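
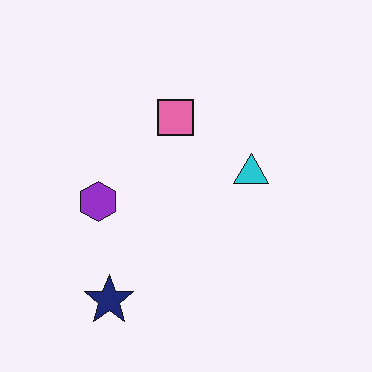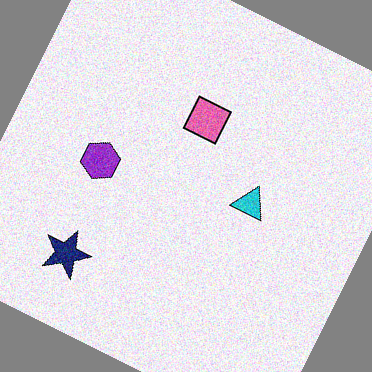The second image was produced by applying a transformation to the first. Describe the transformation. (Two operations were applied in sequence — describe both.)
The second image is the first degraded with visible gaussian noise, then rotated clockwise by a moderate amount.

Random speckle covers the whole image, including the flat background. Every shape is tilted by the same angle and the image corners show triangular fill wedges — a whole-image rotation by a non-right angle.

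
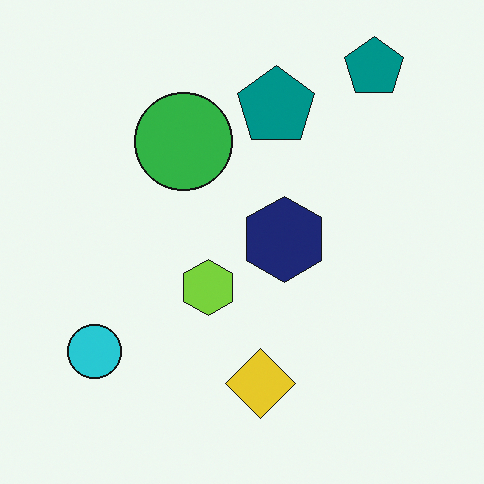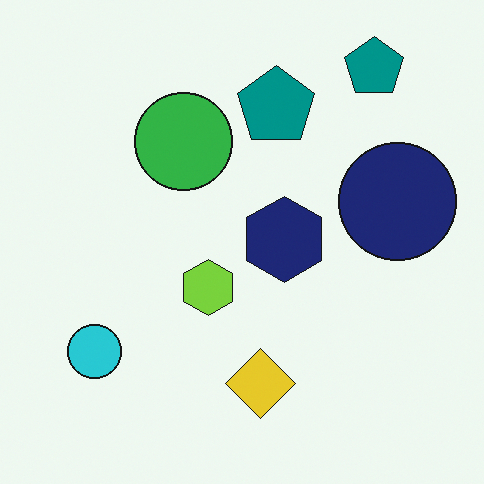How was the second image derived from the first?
Overlaid with an additional navy circle.

A navy circle appears in the second image that is absent from the first.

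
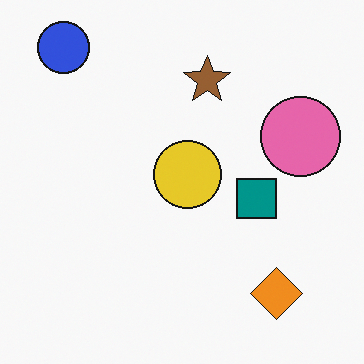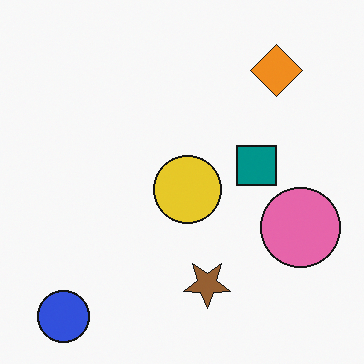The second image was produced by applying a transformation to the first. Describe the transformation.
Flipped vertically (top ↔ bottom).

The blue circle is in the top-left of the first image and the bottom-left of the second — shapes on opposite sides of the horizontal midline have swapped in a mirror flip.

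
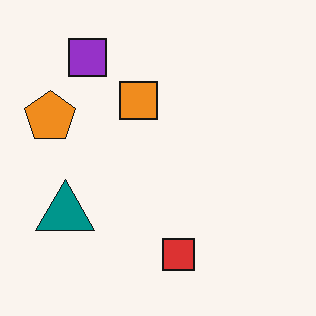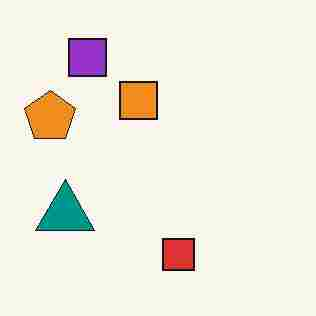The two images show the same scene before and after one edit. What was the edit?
The transformation is: degraded with heavy JPEG compression.

Blocky 8×8 compression artifacts appear around shape edges and the flat background shows ringing — characteristic JPEG degradation.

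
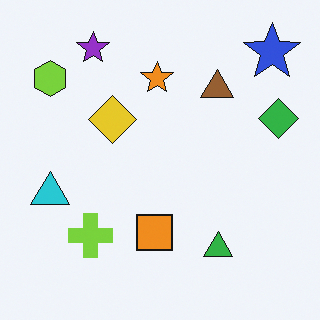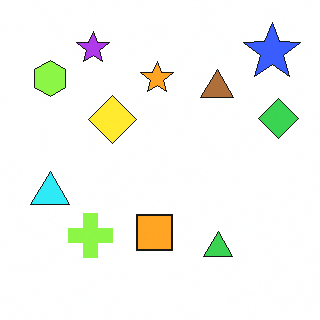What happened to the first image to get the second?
It was brightened a little.

Every pixel — background and shapes alike — is uniformly brightened.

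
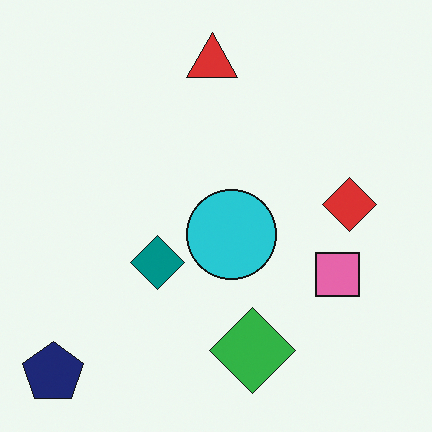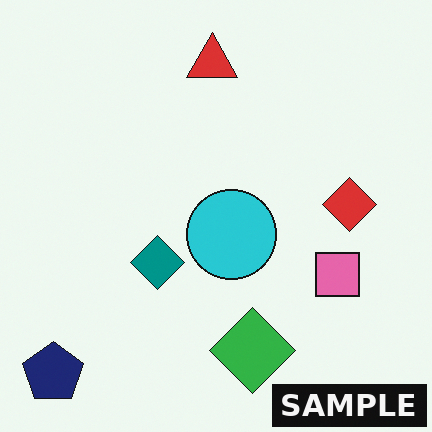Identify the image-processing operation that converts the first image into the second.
The image was watermarked with the text "SAMPLE" in the lower-right corner.

A dark label reading "SAMPLE" appears in the lower-right corner.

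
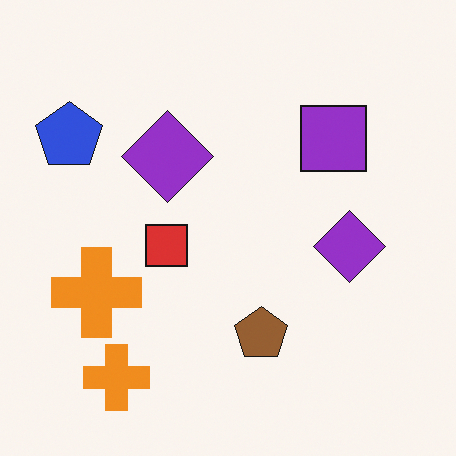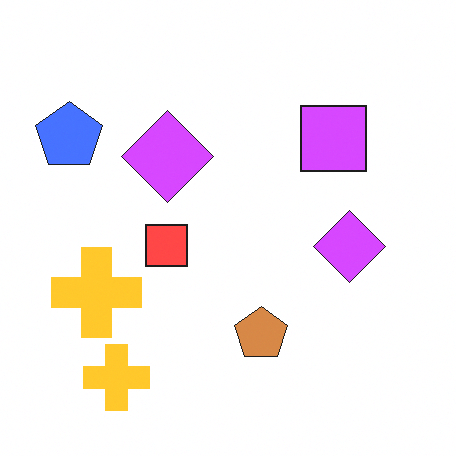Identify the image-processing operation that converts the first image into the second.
The second image is the first substantially brightened.

Every pixel — background and shapes alike — is uniformly brightened.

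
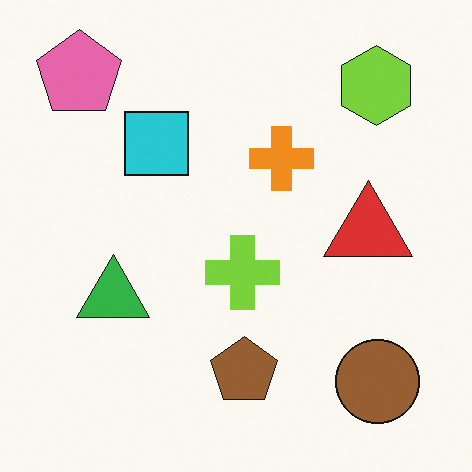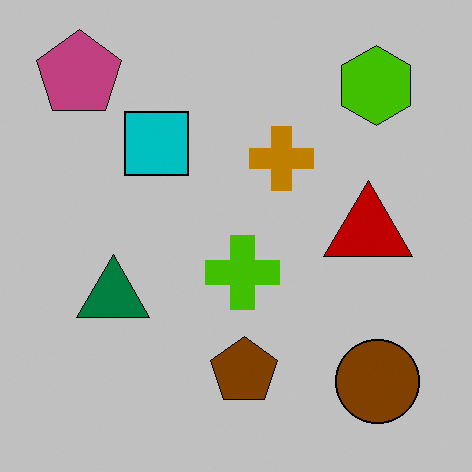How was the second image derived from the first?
The transformation is: heavily posterized to just a handful of flat colors.

Each flat color has snapped to a coarser quantized level — most visibly, the near-white background has dropped to a flat grey.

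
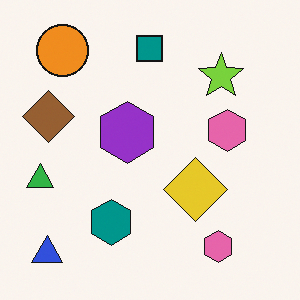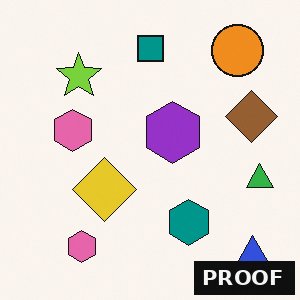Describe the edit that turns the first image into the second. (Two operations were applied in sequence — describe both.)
Flipped horizontally (left ↔ right), then watermarked with the text "PROOF" in the lower-right corner.

The green triangle is in the left of the first image and the right of the second — shapes on opposite sides of the vertical midline have swapped in a mirror flip. A dark label reading "PROOF" appears in the lower-right corner.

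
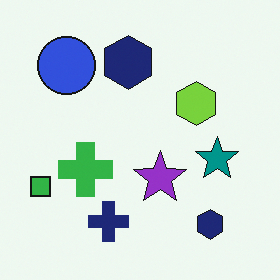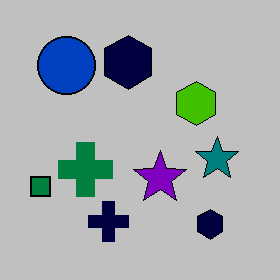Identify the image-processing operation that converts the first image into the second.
It was heavily posterized to just a handful of flat colors.

Each flat color has snapped to a coarser quantized level — most visibly, the near-white background has dropped to a flat grey.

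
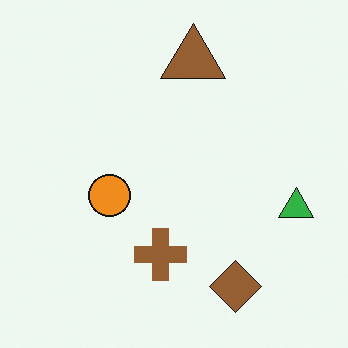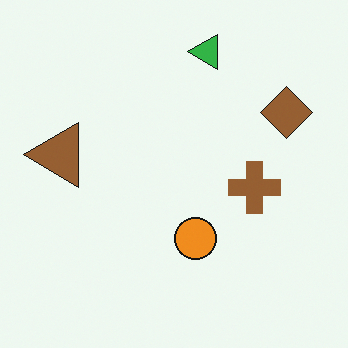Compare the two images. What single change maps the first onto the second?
This is the original image rotated 90° counter-clockwise.

The brown diamond sits in the bottom-right of the first image and the top-right of the second — consistent with a whole-image 90° counter-clockwise rotation.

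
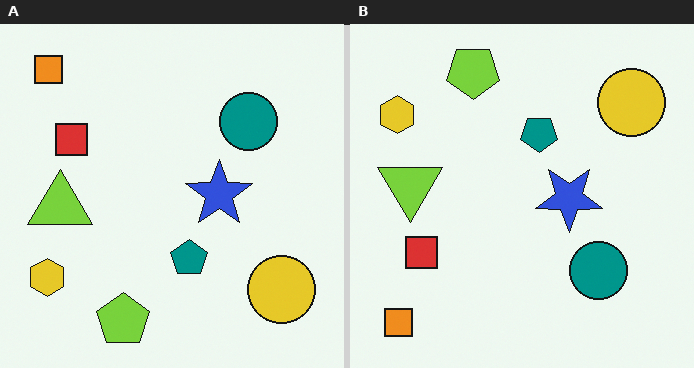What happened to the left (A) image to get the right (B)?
This is the original image flipped vertically (top ↔ bottom).

The orange square is in the top-left of the left (A) image and the bottom-left of the right (B) — shapes on opposite sides of the horizontal midline have swapped in a mirror flip.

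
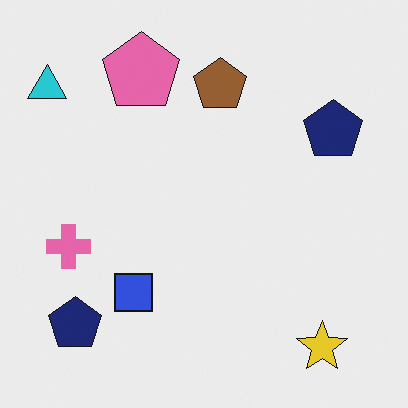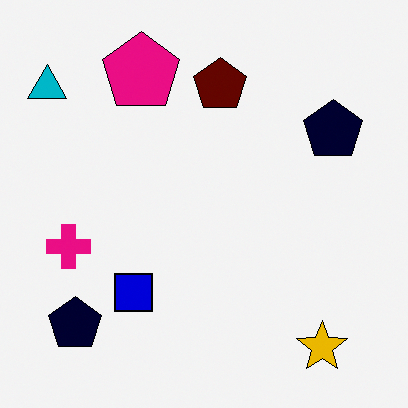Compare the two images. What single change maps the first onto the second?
The second image is the first boosted in contrast.

Tones are pushed away from mid-grey across the whole image — a global contrast change.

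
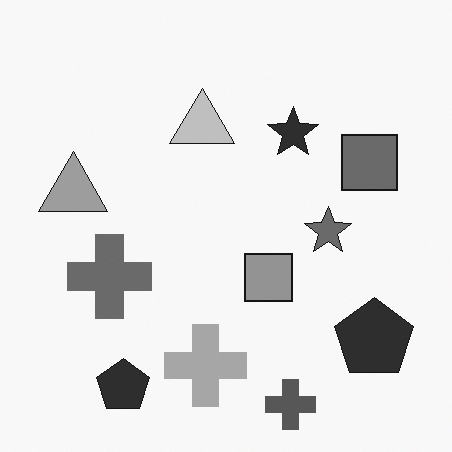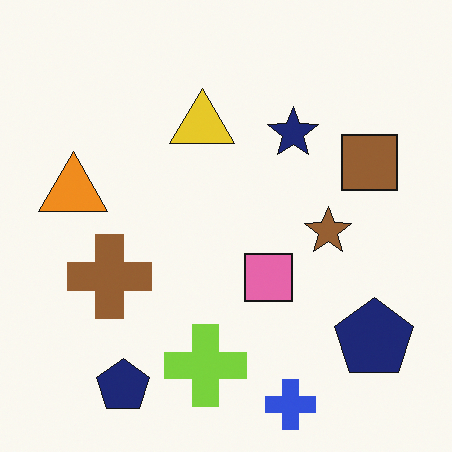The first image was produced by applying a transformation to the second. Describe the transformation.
Converted to grayscale.

All color is removed — every shape is now a shade of grey.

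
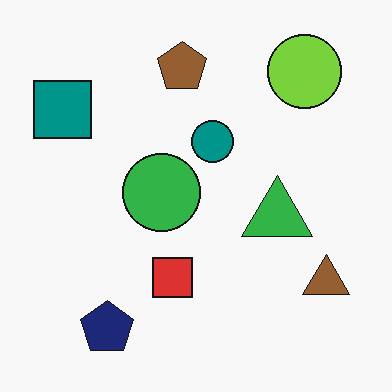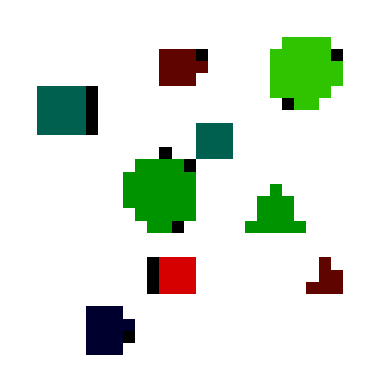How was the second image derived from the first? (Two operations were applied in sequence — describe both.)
This is the original image coarsely pixelated, then boosted in contrast.

Shapes are reduced to large square blocks; fine edges and outlines are lost — a downscale-then-upscale (mosaic) effect. Tones are pushed away from mid-grey across the whole image — a global contrast change.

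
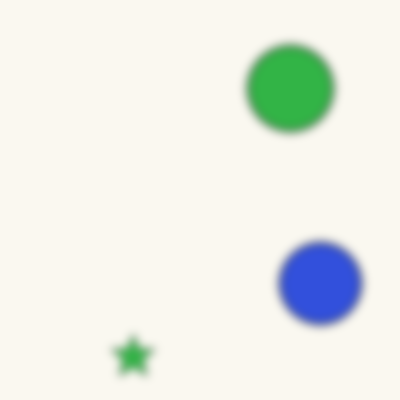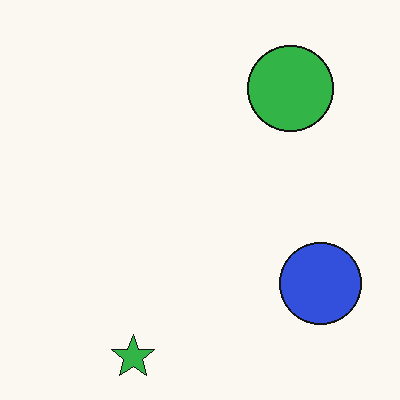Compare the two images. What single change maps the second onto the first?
The image was noticeably gaussian-blurred.

Shape edges and outlines are uniformly softened across the whole image.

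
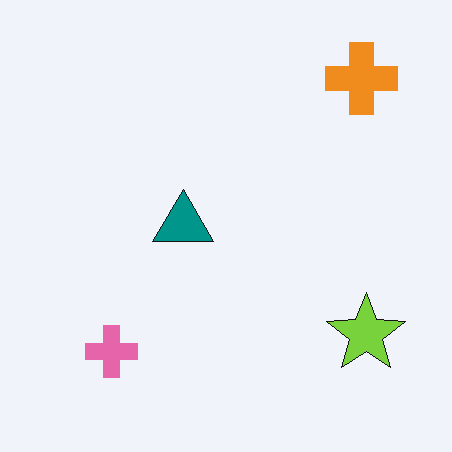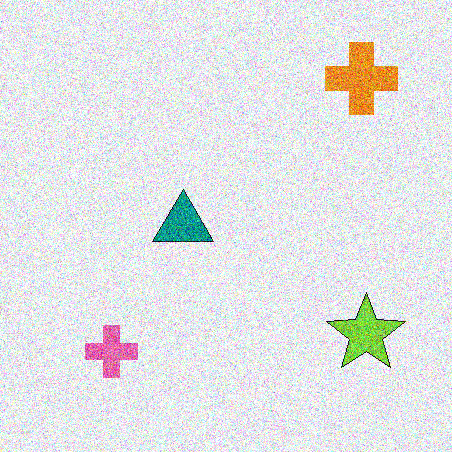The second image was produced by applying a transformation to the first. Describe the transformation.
The second image is the first degraded with strong gaussian noise.

Random speckle covers the whole image, including the flat background.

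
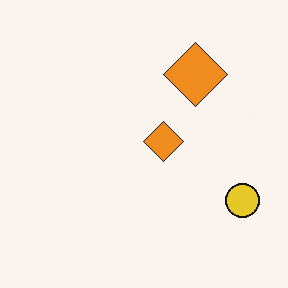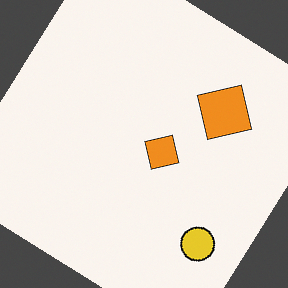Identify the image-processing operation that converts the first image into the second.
The transformation is: rotated clockwise by a large amount — several tens of degrees.

Every shape is tilted by the same angle and the image corners show triangular fill wedges — a whole-image rotation by a non-right angle.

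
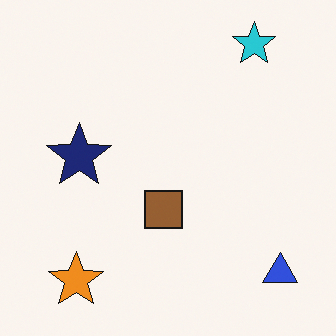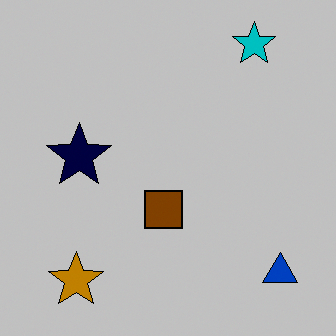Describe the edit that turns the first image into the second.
The transformation is: heavily posterized to just a handful of flat colors.

Each flat color has snapped to a coarser quantized level — most visibly, the near-white background has dropped to a flat grey.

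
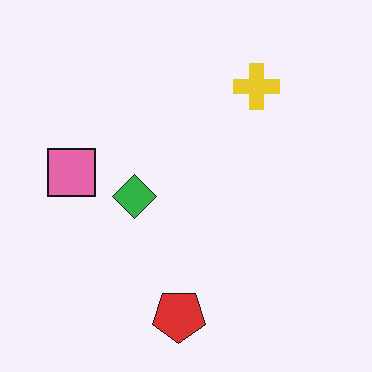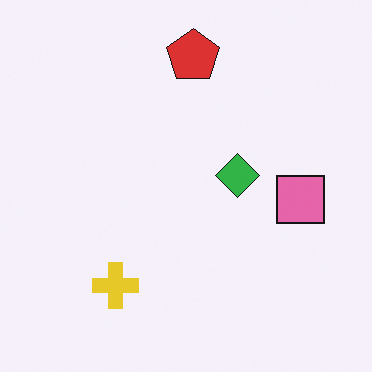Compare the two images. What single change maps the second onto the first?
This is the original image rotated 180°.

The red pentagon sits in the top of the second image and the bottom of the first — consistent with a whole-image 180° rotation.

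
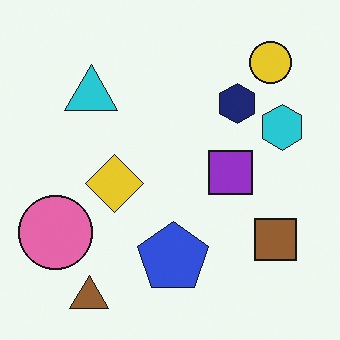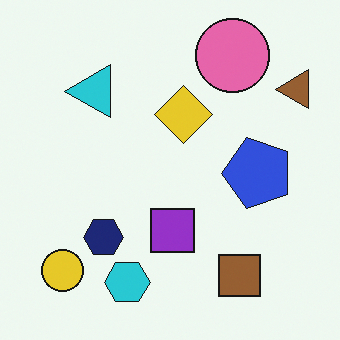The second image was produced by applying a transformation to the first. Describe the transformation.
Transposed (reflected across the top-left ↔ bottom-right diagonal).

Shapes have swapped their row and column positions — what was in the top-right is now in the bottom-left — a diagonal reflection.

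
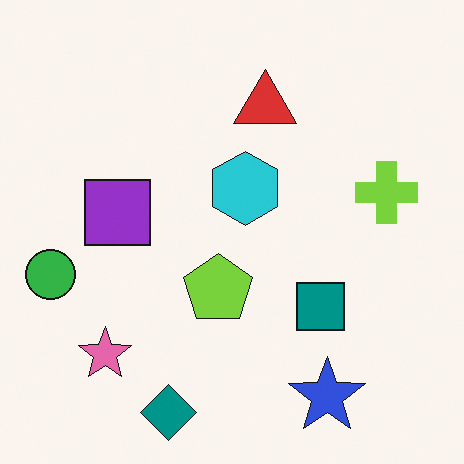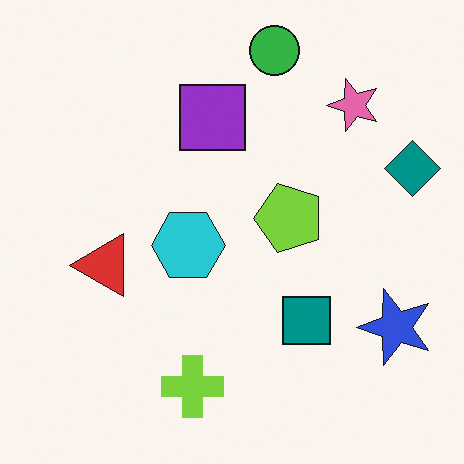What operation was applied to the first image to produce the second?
This is the original image transposed (reflected across the top-left ↔ bottom-right diagonal).

Shapes have swapped their row and column positions — what was in the top-right is now in the bottom-left — a diagonal reflection.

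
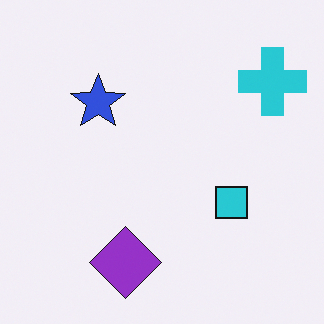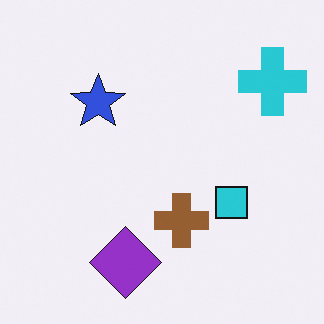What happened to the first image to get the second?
Overlaid with an additional brown cross.

A brown cross appears in the second image that is absent from the first.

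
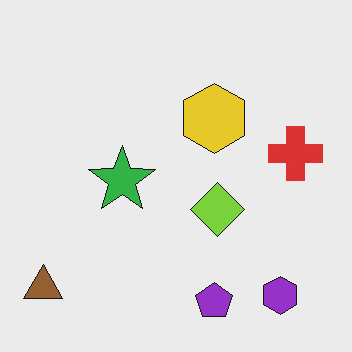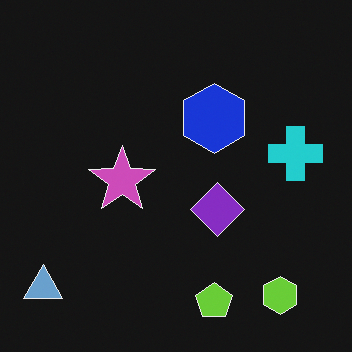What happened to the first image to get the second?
It was color-inverted (negative).

The light background has become dark and every shape's color is its complement — a photographic negative.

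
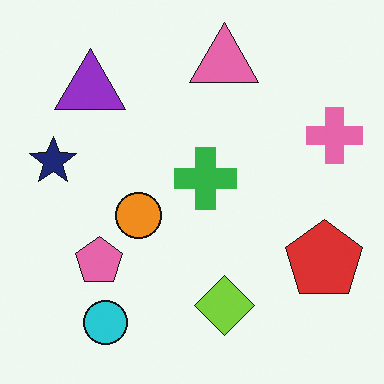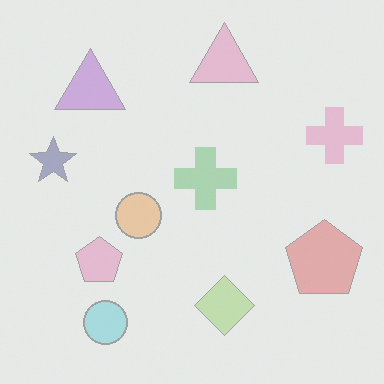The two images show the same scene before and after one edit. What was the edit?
The transformation is: washed out (contrast reduced).

Tones are pushed toward mid-grey across the whole image — a global contrast change.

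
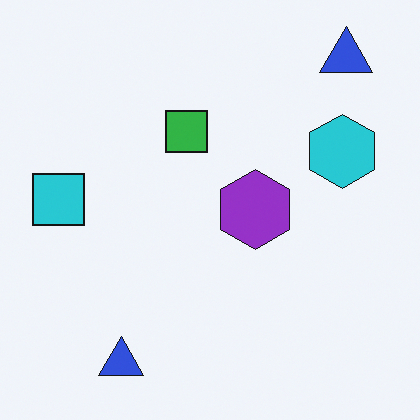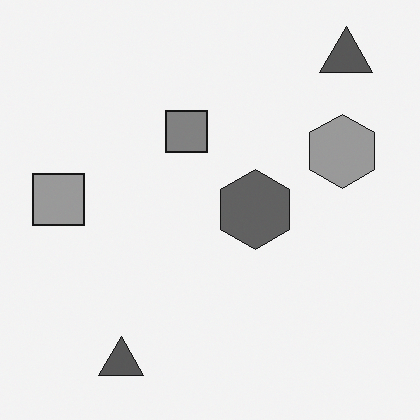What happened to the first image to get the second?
Converted to grayscale.

All color is removed — every shape is now a shade of grey.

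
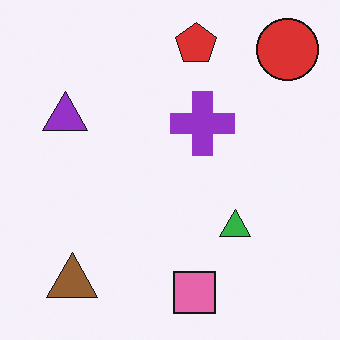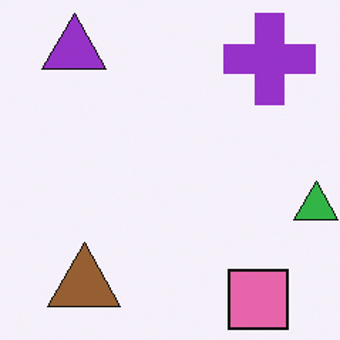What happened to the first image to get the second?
It was cropped to a modestly smaller region and rescaled.

The visible shapes are larger and the field of view is narrower; shapes near the original edges may be partly or wholly outside the frame — a crop-and-rescale.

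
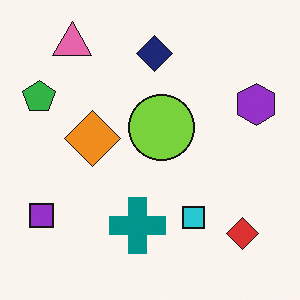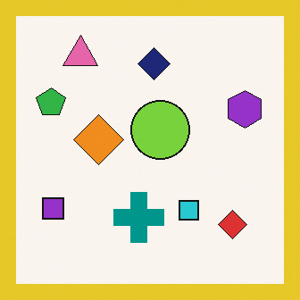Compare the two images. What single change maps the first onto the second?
It was framed with a yellow border.

A solid yellow frame runs around the edge of the second image, with the content slightly shrunk inside it.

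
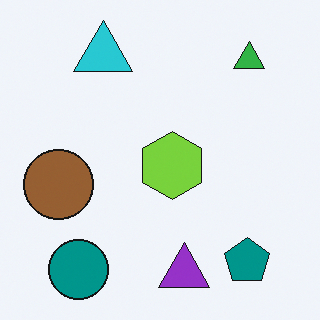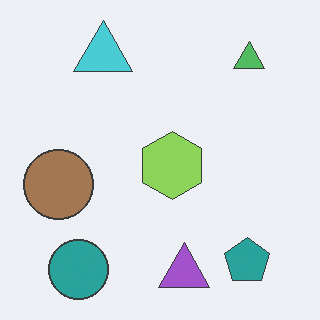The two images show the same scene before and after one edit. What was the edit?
It was given slightly reduced contrast.

Tones are pushed toward mid-grey across the whole image — a global contrast change.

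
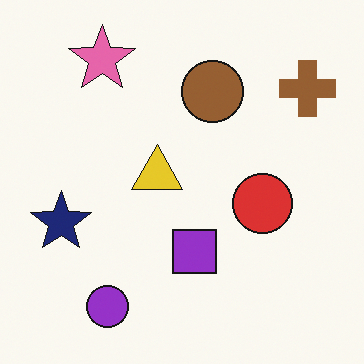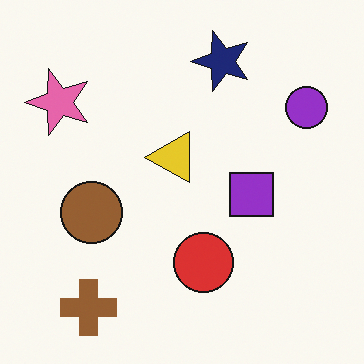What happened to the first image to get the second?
The second image is the first transposed (reflected across the top-left ↔ bottom-right diagonal).

Shapes have swapped their row and column positions — what was in the top-right is now in the bottom-left — a diagonal reflection.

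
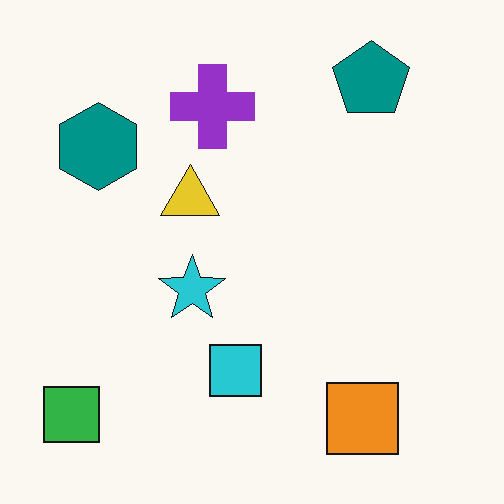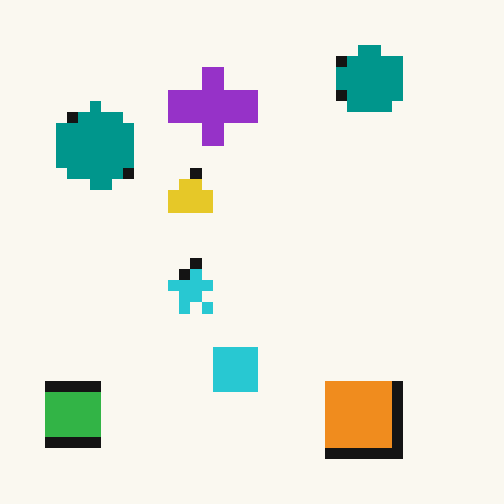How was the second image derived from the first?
The image was coarsely pixelated.

Shapes are reduced to large square blocks; fine edges and outlines are lost — a downscale-then-upscale (mosaic) effect.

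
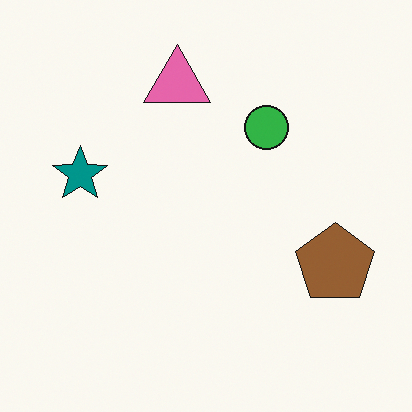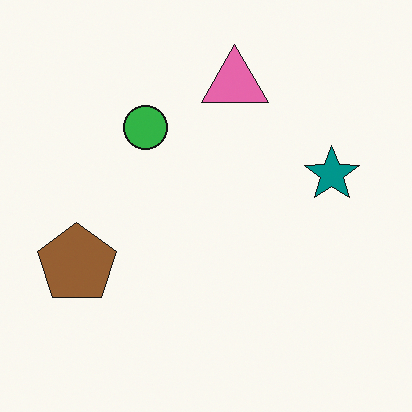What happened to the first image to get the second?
Flipped horizontally (left ↔ right).

The brown pentagon is in the right of the first image and the left of the second — shapes on opposite sides of the vertical midline have swapped in a mirror flip.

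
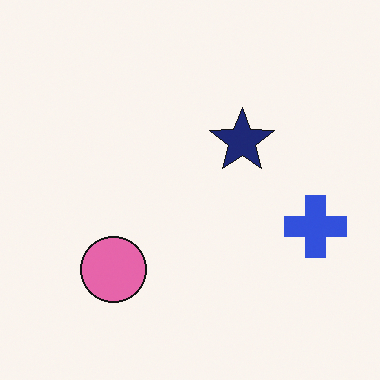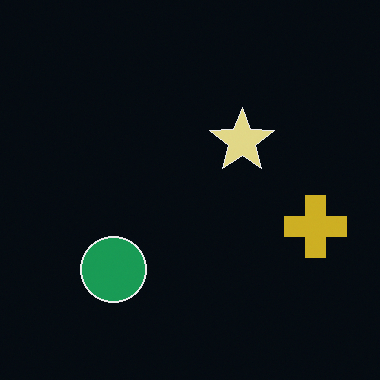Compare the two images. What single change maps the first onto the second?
The image was color-inverted (negative).

The light background has become dark and every shape's color is its complement — a photographic negative.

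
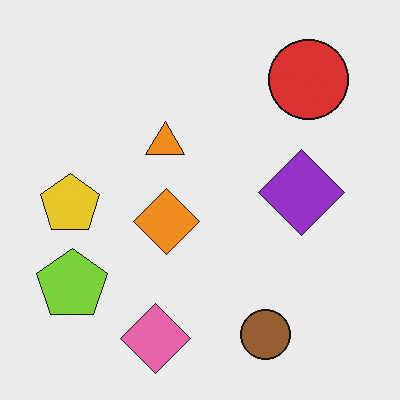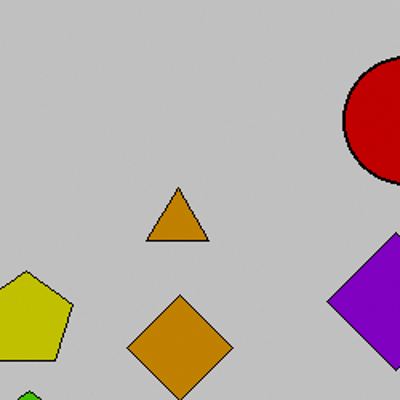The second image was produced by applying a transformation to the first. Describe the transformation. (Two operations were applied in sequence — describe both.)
This is the original image aggressively posterized, then cropped to a modestly smaller region and rescaled.

Each flat color has snapped to a coarser quantized level — most visibly, the near-white background has dropped to a flat grey. The visible shapes are larger and the field of view is narrower; shapes near the original edges may be partly or wholly outside the frame — a crop-and-rescale.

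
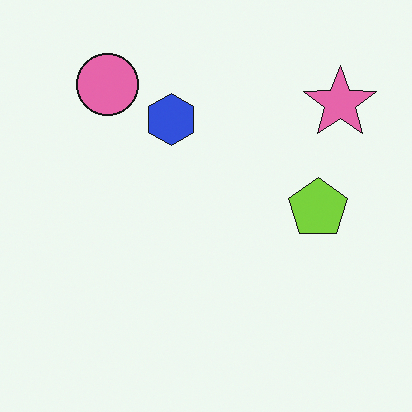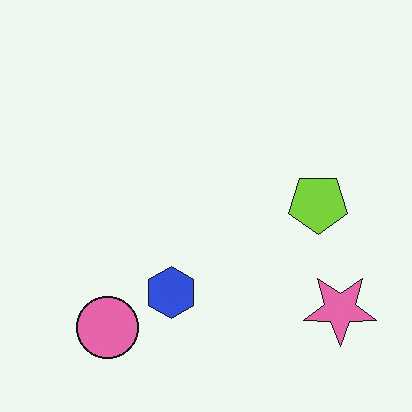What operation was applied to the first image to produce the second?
The image was flipped vertically (top ↔ bottom).

The pink circle is in the top-left of the first image and the bottom-left of the second — shapes on opposite sides of the horizontal midline have swapped in a mirror flip.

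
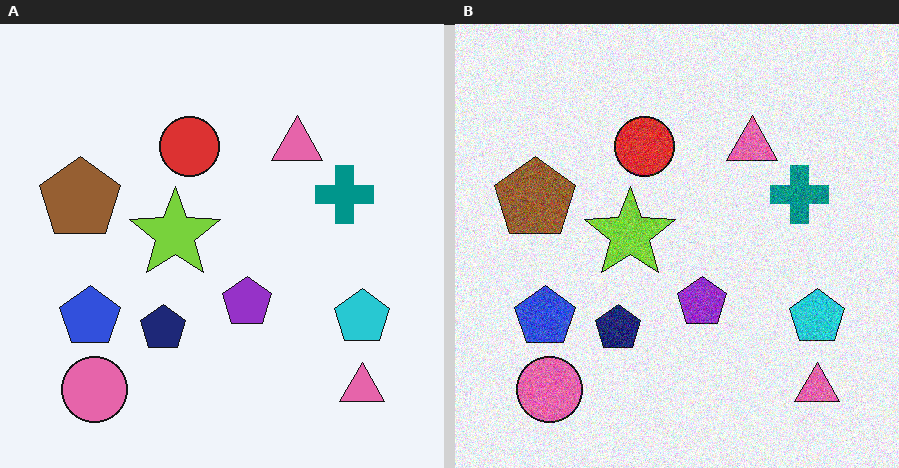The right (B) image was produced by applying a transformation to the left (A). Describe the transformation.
This is the original image degraded with visible gaussian noise.

Random speckle covers the whole image, including the flat background.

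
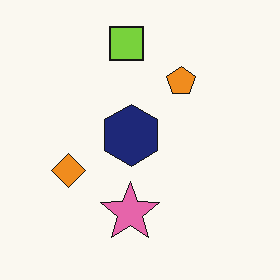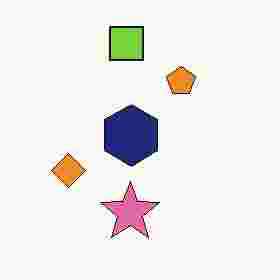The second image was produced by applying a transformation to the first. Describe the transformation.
Degraded with heavy JPEG compression.

Blocky 8×8 compression artifacts appear around shape edges and the flat background shows ringing — characteristic JPEG degradation.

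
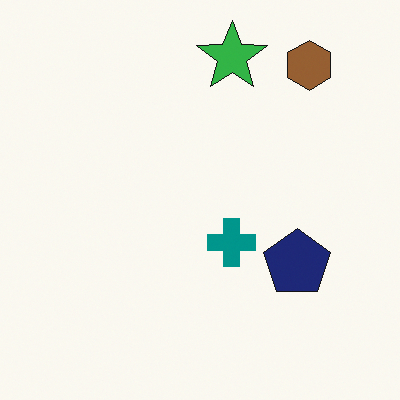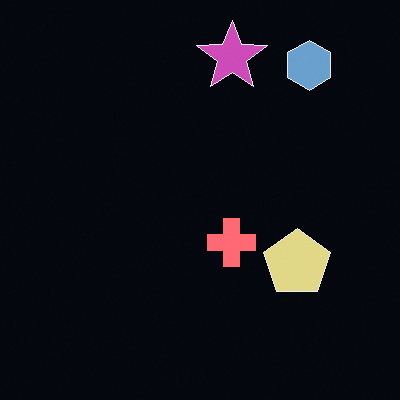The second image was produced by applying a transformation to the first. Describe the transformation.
It was color-inverted (negative).

The light background has become dark and every shape's color is its complement — a photographic negative.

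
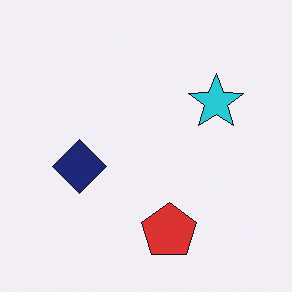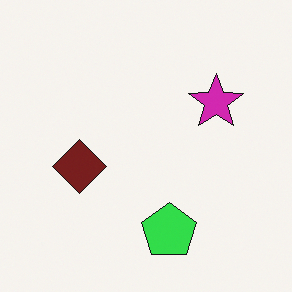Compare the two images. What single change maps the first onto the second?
The image was hue-shifted through roughly a third of the color wheel.

Every shape's color has rotated by the same amount around the hue wheel — a uniform hue shift.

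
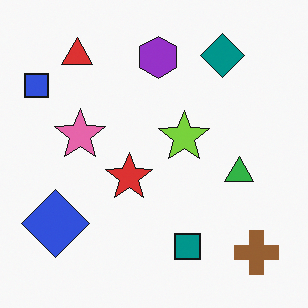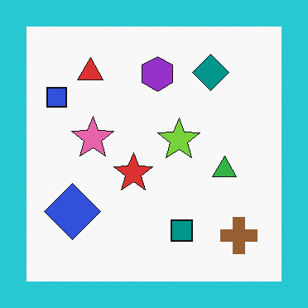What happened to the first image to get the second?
It was framed with a cyan border.

A solid cyan frame runs around the edge of the second image, with the content slightly shrunk inside it.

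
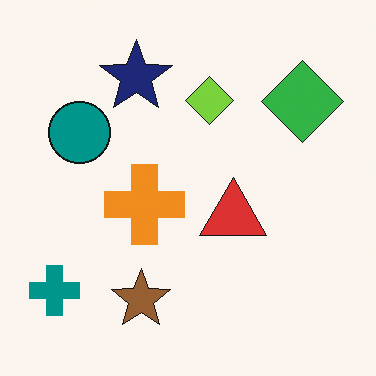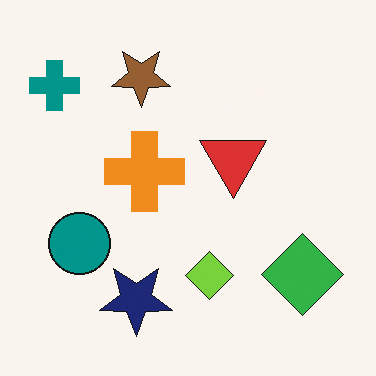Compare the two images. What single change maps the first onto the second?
This is the original image flipped vertically (top ↔ bottom).

The navy star is in the top of the first image and the bottom of the second — shapes on opposite sides of the horizontal midline have swapped in a mirror flip.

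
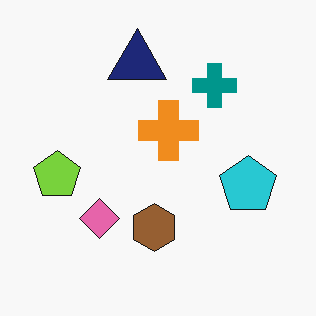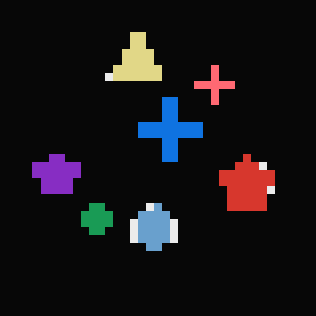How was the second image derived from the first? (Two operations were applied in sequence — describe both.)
The image was color-inverted (negative), then pixelated into visible square blocks.

The light background has become dark and every shape's color is its complement — a photographic negative. Shapes are reduced to large square blocks; fine edges and outlines are lost — a downscale-then-upscale (mosaic) effect.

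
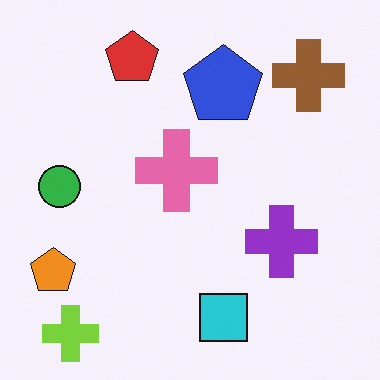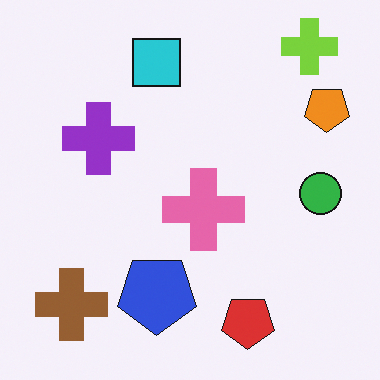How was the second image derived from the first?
Rotated 180°.

The lime cross sits in the bottom-left of the first image and the top-right of the second — consistent with a whole-image 180° rotation.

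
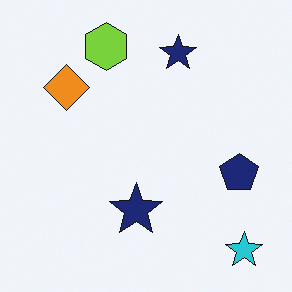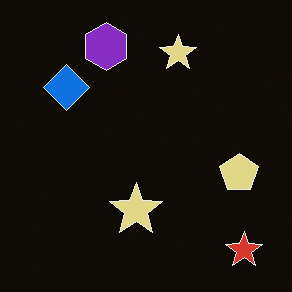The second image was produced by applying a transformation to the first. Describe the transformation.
Color-inverted (negative).

The light background has become dark and every shape's color is its complement — a photographic negative.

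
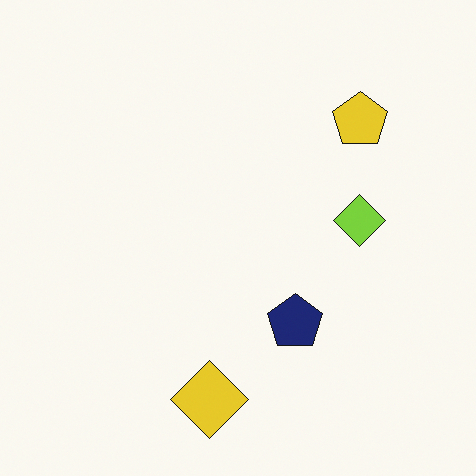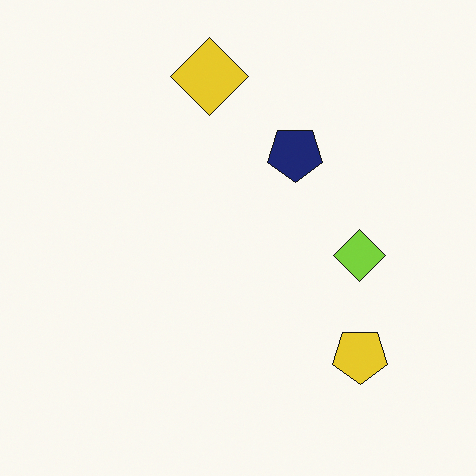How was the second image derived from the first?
The transformation is: flipped vertically (top ↔ bottom).

The yellow diamond is in the bottom of the first image and the top of the second — shapes on opposite sides of the horizontal midline have swapped in a mirror flip.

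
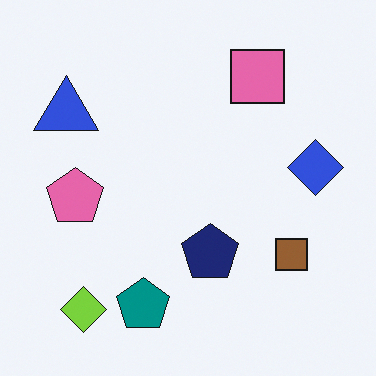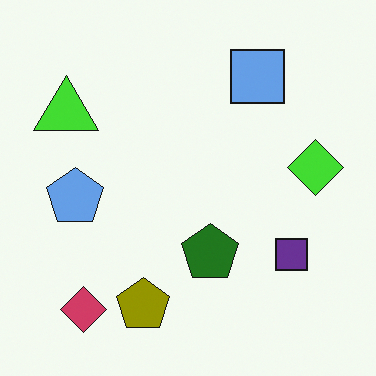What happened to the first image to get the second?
It was hue-shifted by a large amount.

Every shape's color has rotated by the same amount around the hue wheel — a uniform hue shift.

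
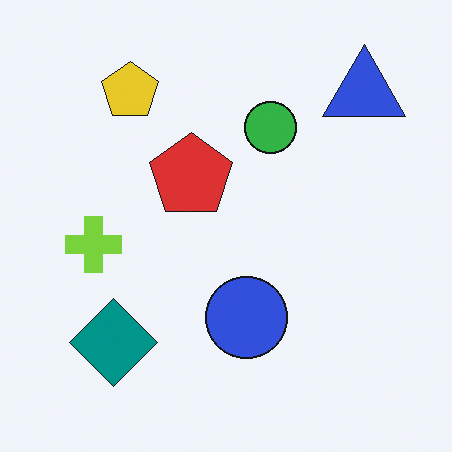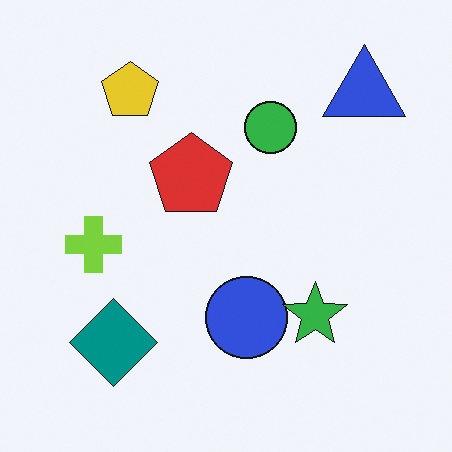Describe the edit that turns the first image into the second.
It was overlaid with an additional green star.

A green star appears in the second image that is absent from the first.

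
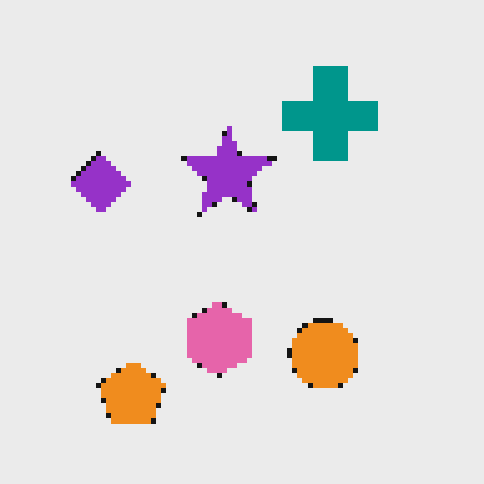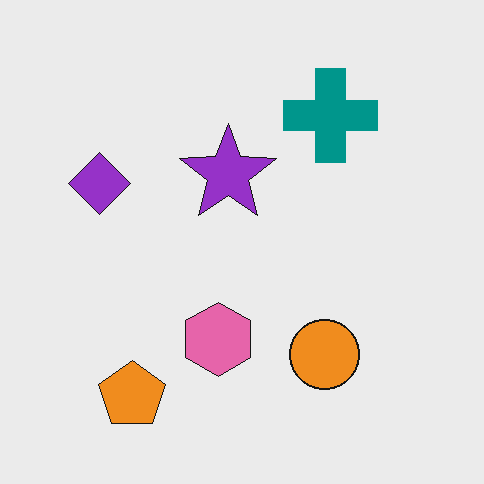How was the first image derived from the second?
This is the original image lightly pixelated (a mild mosaic effect).

Shapes are reduced to large square blocks; fine edges and outlines are lost — a downscale-then-upscale (mosaic) effect.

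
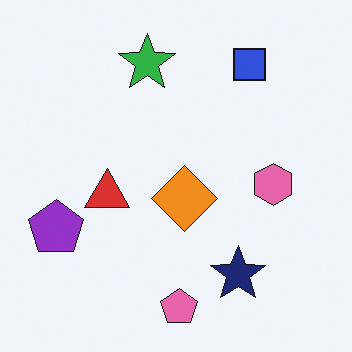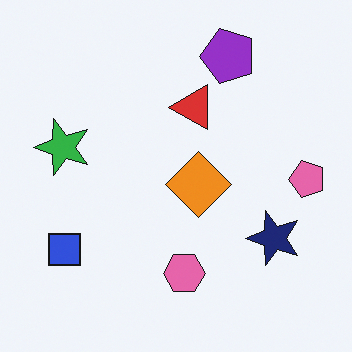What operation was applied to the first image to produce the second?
It was transposed (reflected across the top-left ↔ bottom-right diagonal).

Shapes have swapped their row and column positions — what was in the top-right is now in the bottom-left — a diagonal reflection.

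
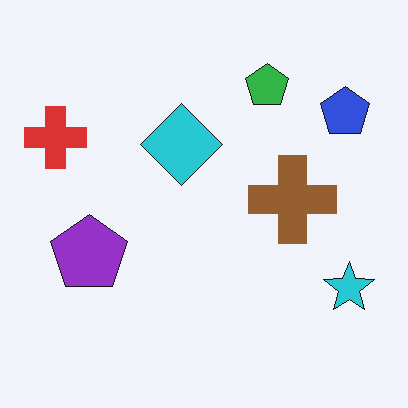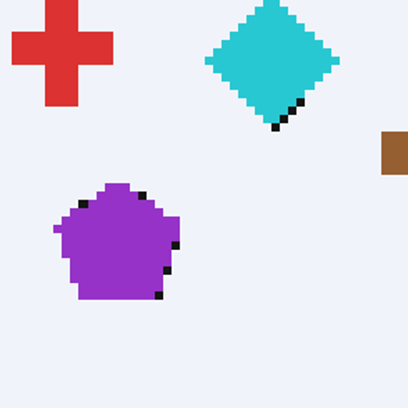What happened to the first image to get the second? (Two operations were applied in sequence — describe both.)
It was lightly pixelated (a mild mosaic effect), then cropped tightly and scaled back up.

Shapes are reduced to large square blocks; fine edges and outlines are lost — a downscale-then-upscale (mosaic) effect. The visible shapes are larger and the field of view is narrower; shapes near the original edges may be partly or wholly outside the frame — a crop-and-rescale.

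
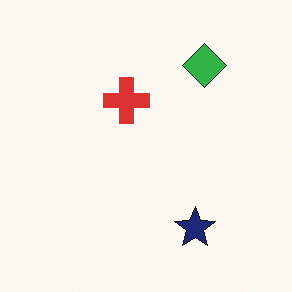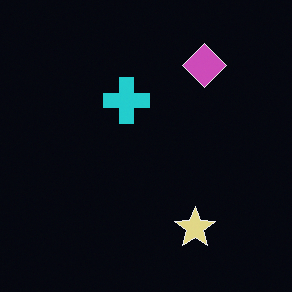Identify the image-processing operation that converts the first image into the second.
Color-inverted (negative).

The light background has become dark and every shape's color is its complement — a photographic negative.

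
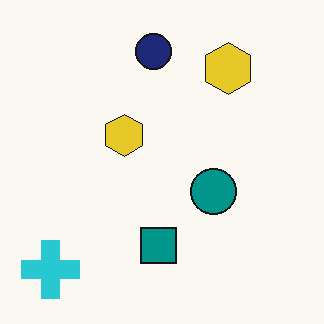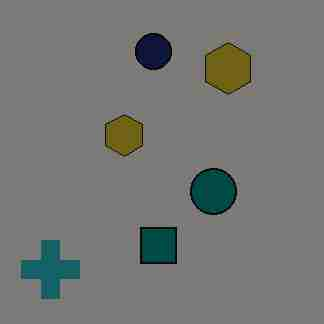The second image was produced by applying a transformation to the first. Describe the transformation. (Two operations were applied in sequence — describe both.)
The image was noticeably darkened, then degraded with heavy JPEG compression.

Every pixel — background and shapes alike — is uniformly darkened. Blocky 8×8 compression artifacts appear around shape edges and the flat background shows ringing — characteristic JPEG degradation.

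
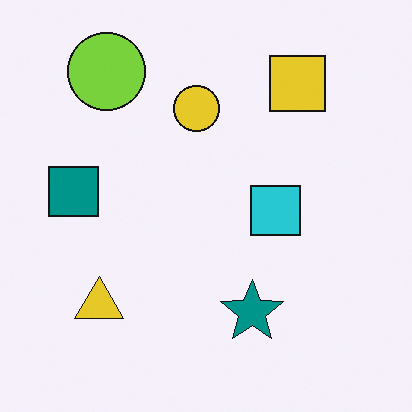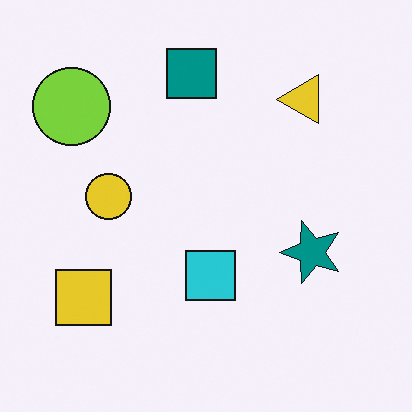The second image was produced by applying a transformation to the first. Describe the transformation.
It was transposed (reflected across the top-left ↔ bottom-right diagonal).

Shapes have swapped their row and column positions — what was in the top-right is now in the bottom-left — a diagonal reflection.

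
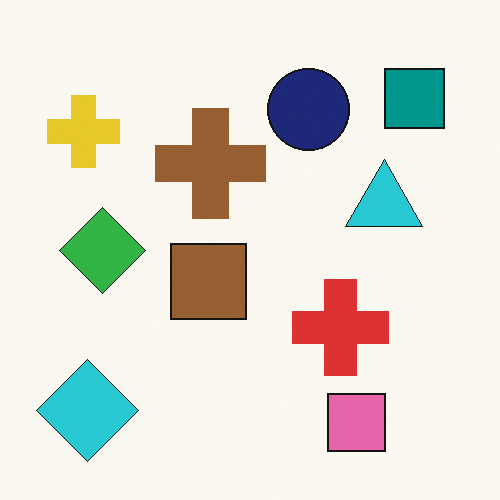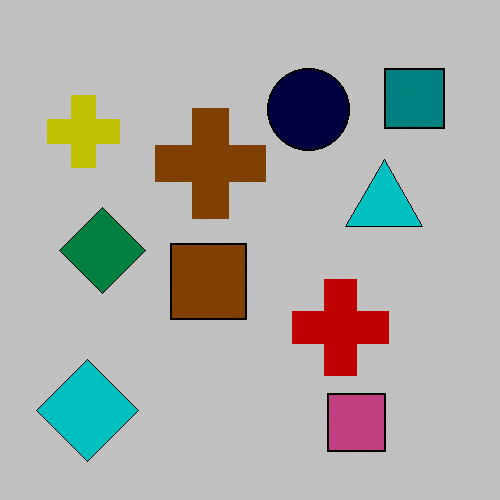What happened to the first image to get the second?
The transformation is: aggressively posterized.

Each flat color has snapped to a coarser quantized level — most visibly, the near-white background has dropped to a flat grey.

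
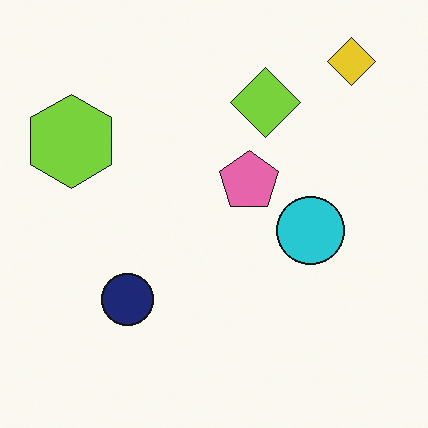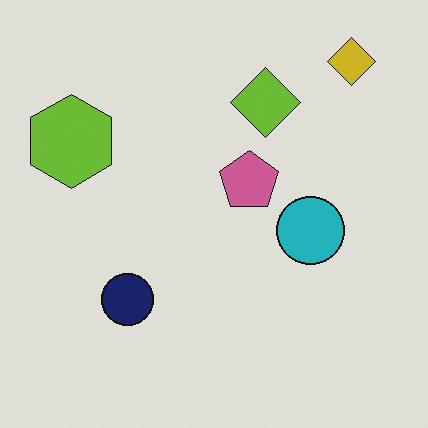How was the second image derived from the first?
The image was darkened a little.

Every pixel — background and shapes alike — is uniformly darkened.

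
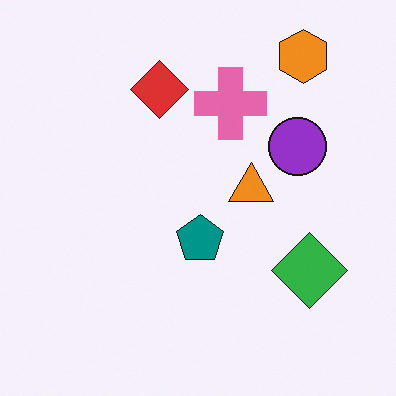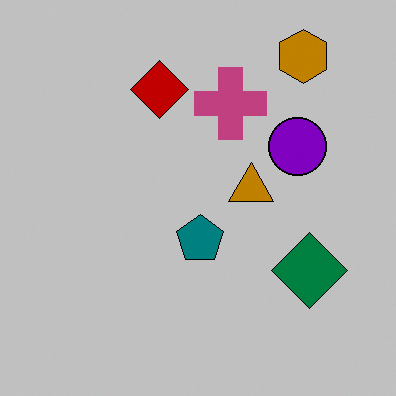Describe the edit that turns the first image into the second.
The second image is the first heavily posterized to just a handful of flat colors.

Each flat color has snapped to a coarser quantized level — most visibly, the near-white background has dropped to a flat grey.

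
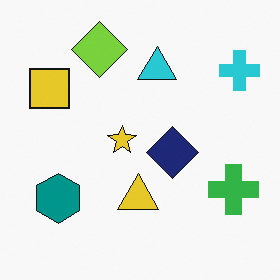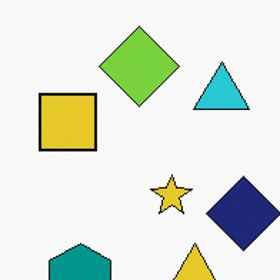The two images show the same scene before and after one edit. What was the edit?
The image was cropped slightly and scaled back up.

The visible shapes are larger and the field of view is narrower; shapes near the original edges may be partly or wholly outside the frame — a crop-and-rescale.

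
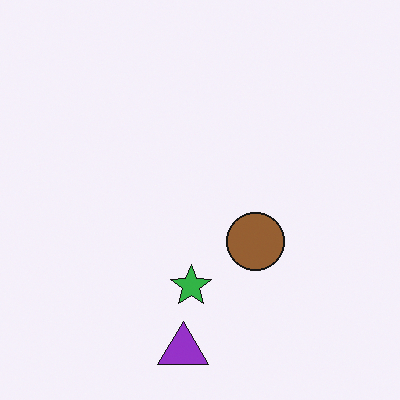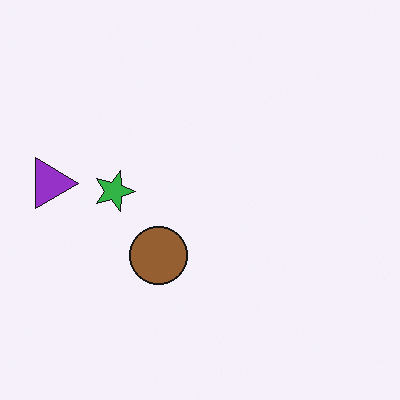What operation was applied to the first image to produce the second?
The second image is the first rotated 90° clockwise.

The purple triangle sits in the bottom of the first image and the left of the second — consistent with a whole-image 90° clockwise rotation.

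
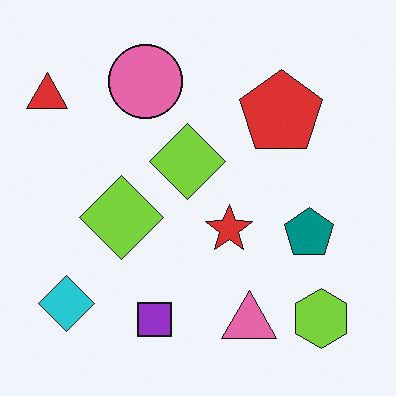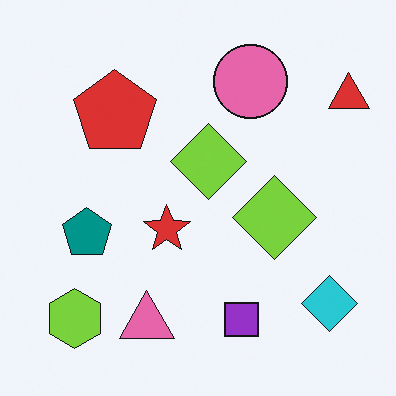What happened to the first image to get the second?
Flipped horizontally (left ↔ right).

The red triangle is in the top-left of the first image and the top-right of the second — shapes on opposite sides of the vertical midline have swapped in a mirror flip.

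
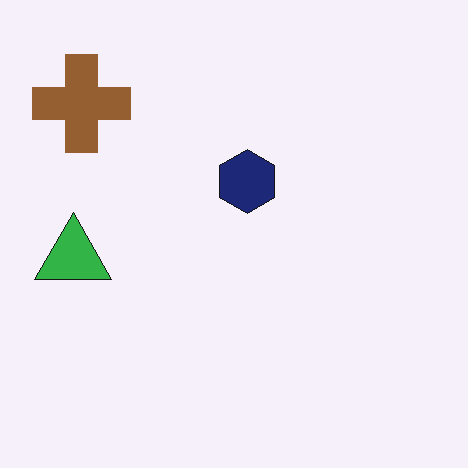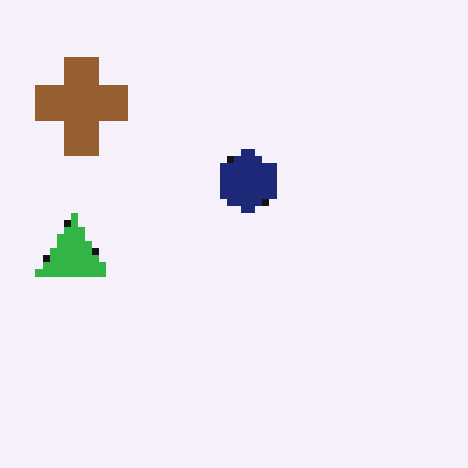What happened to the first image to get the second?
This is the original image moderately pixelated.

Shapes are reduced to large square blocks; fine edges and outlines are lost — a downscale-then-upscale (mosaic) effect.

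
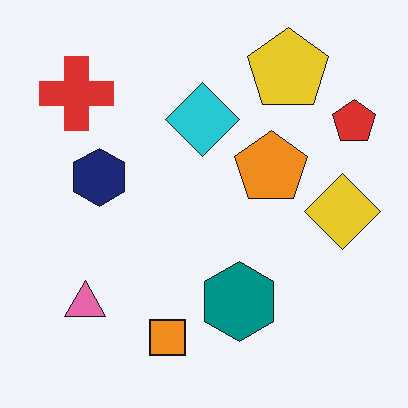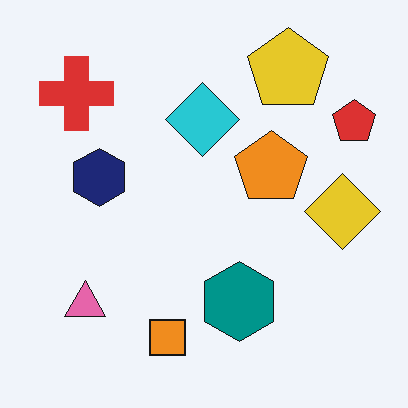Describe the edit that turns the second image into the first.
JPEG-compressed with visible artifacts.

Blocky 8×8 compression artifacts appear around shape edges and the flat background shows ringing — characteristic JPEG degradation.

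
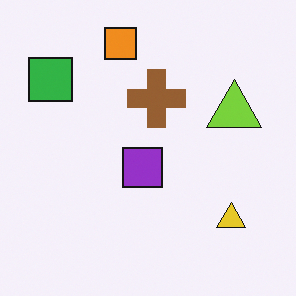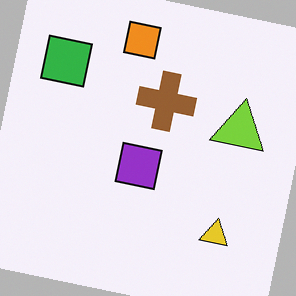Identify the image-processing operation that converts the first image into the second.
Rotated clockwise by a few degrees.

Every shape is tilted by the same angle and the image corners show triangular fill wedges — a whole-image rotation by a non-right angle.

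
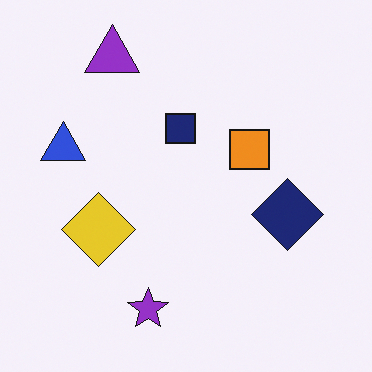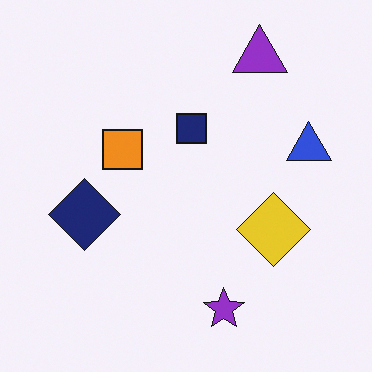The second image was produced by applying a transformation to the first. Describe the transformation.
The second image is the first flipped horizontally (left ↔ right).

The blue triangle is in the left of the first image and the right of the second — shapes on opposite sides of the vertical midline have swapped in a mirror flip.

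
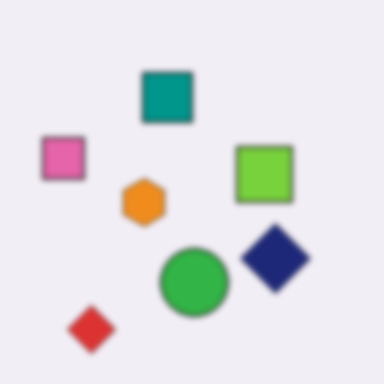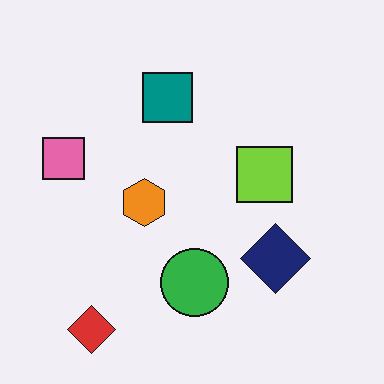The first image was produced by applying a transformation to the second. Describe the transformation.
The first image is the second noticeably gaussian-blurred.

Shape edges and outlines are uniformly softened across the whole image.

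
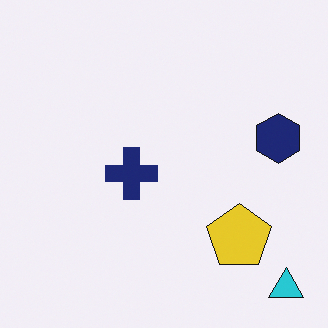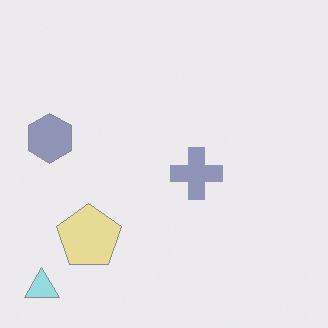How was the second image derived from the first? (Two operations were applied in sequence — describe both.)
The transformation is: given much lower contrast, then flipped horizontally (left ↔ right).

Tones are pushed toward mid-grey across the whole image — a global contrast change. The cyan triangle is in the bottom-right of the first image and the bottom-left of the second — shapes on opposite sides of the vertical midline have swapped in a mirror flip.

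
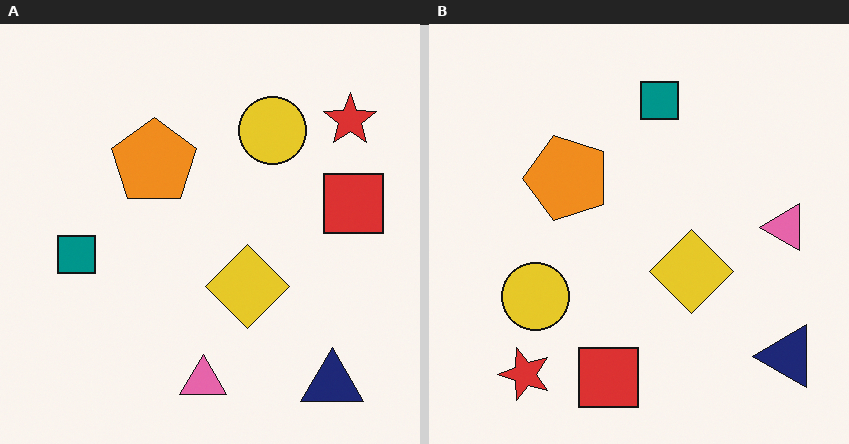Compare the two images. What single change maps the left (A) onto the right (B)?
It was transposed (reflected across the top-left ↔ bottom-right diagonal).

Shapes have swapped their row and column positions — what was in the top-right is now in the bottom-left — a diagonal reflection.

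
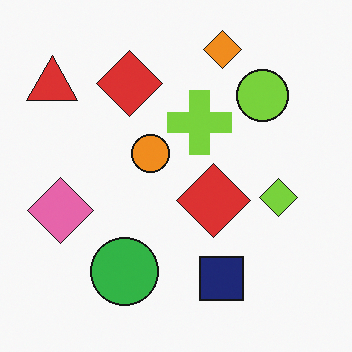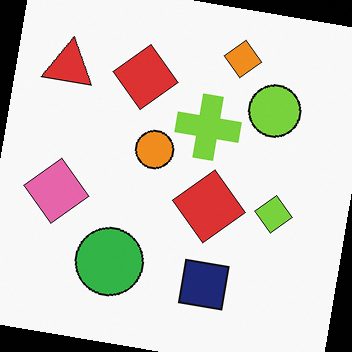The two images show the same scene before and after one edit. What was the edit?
Rotated clockwise by a slight angle.

Every shape is tilted by the same angle and the image corners show triangular fill wedges — a whole-image rotation by a non-right angle.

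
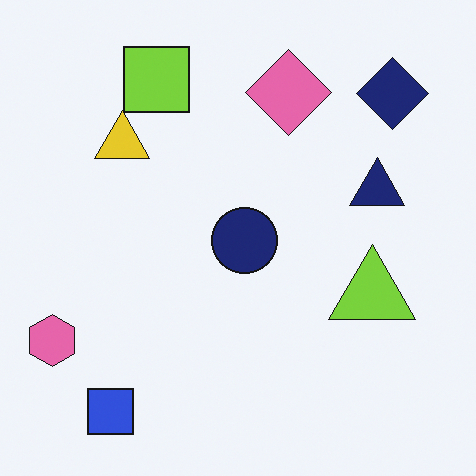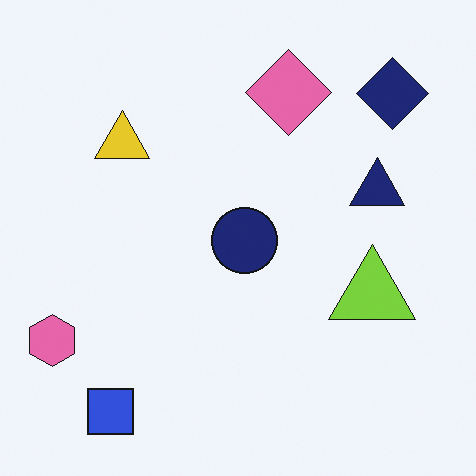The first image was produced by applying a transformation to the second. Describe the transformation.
It was overlaid with an additional lime square.

A lime square appears in the first image that is absent from the second.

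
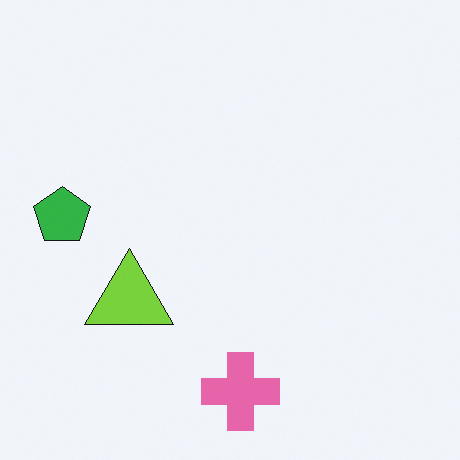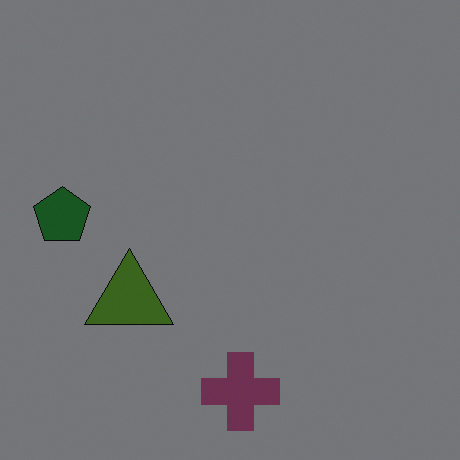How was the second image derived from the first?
Noticeably darkened.

Every pixel — background and shapes alike — is uniformly darkened.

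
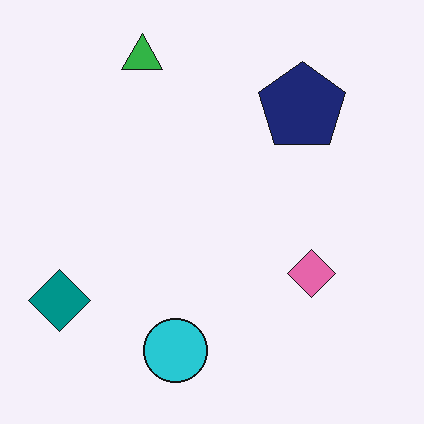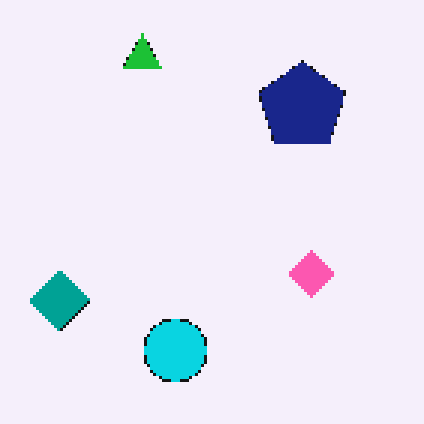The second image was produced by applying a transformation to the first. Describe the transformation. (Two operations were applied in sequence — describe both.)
It was slightly oversaturated, then mildly pixelated.

All colors are more vivid — a global saturation change. Shapes are reduced to large square blocks; fine edges and outlines are lost — a downscale-then-upscale (mosaic) effect.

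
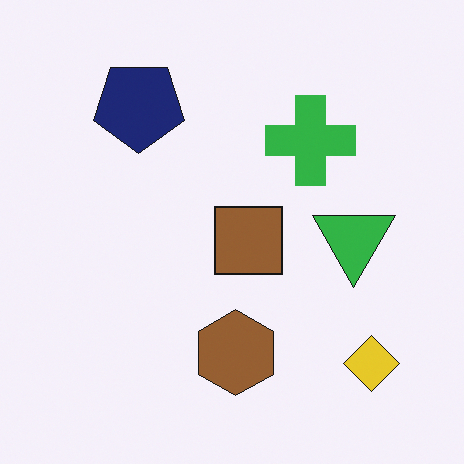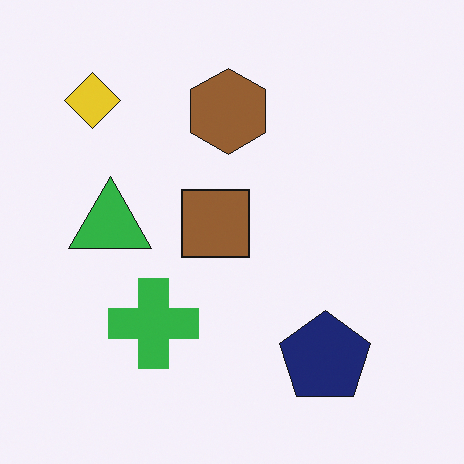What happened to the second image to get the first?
This is the original image rotated 180°.

The yellow diamond sits in the top-left of the second image and the bottom-right of the first — consistent with a whole-image 180° rotation.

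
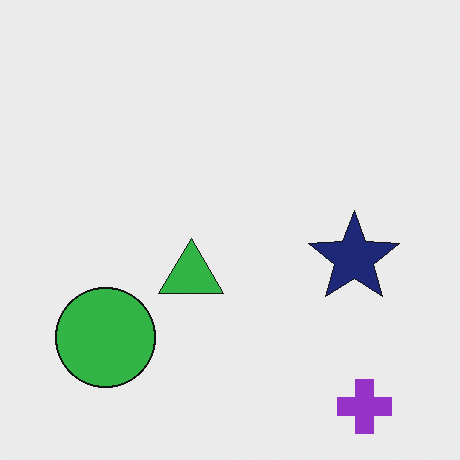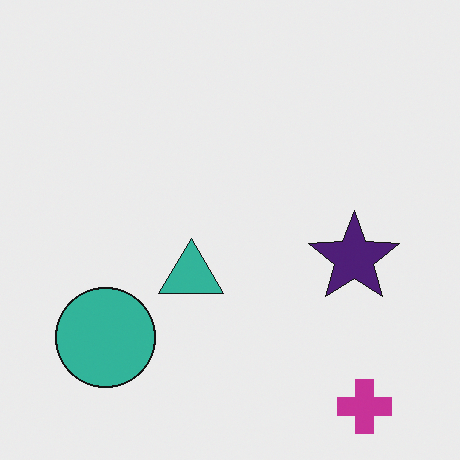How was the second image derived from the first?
The image was hue-shifted by a small amount.

Every shape's color has rotated by the same amount around the hue wheel — a uniform hue shift.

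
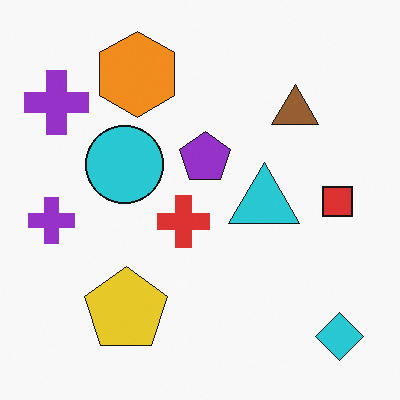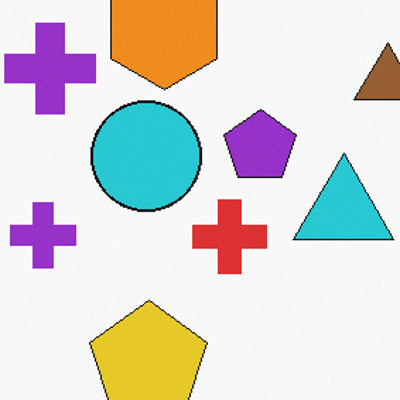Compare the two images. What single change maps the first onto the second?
This is the original image cropped to a modestly smaller region and rescaled.

The visible shapes are larger and the field of view is narrower; shapes near the original edges may be partly or wholly outside the frame — a crop-and-rescale.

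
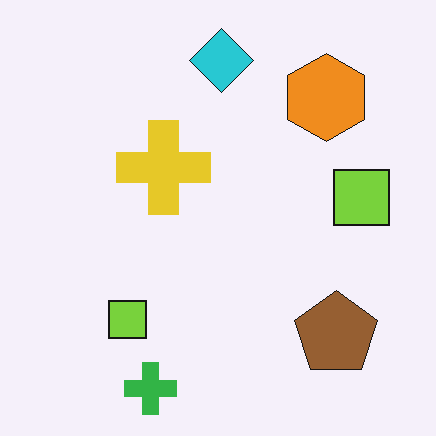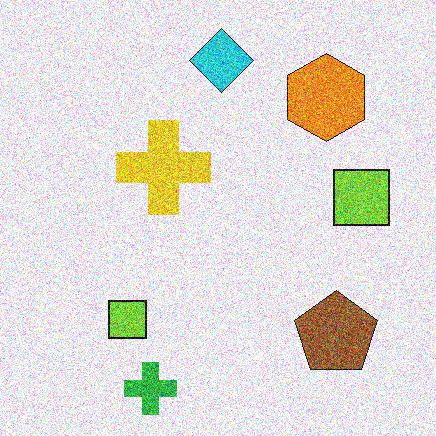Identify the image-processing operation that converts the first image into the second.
The second image is the first degraded with heavy additive noise.

Random speckle covers the whole image, including the flat background.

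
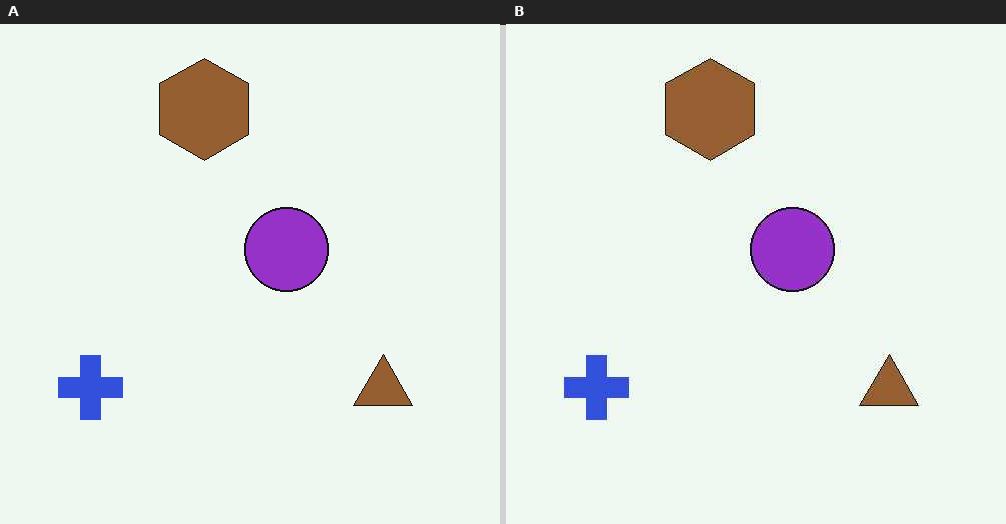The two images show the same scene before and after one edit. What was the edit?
JPEG-compressed with visible artifacts.

Blocky 8×8 compression artifacts appear around shape edges and the flat background shows ringing — characteristic JPEG degradation.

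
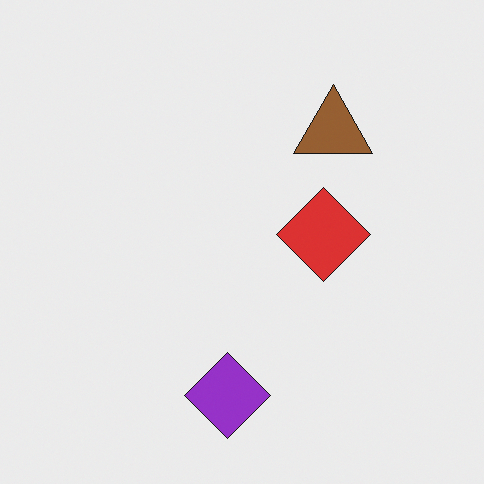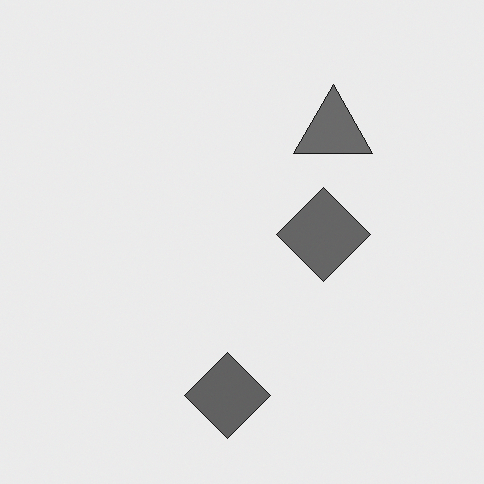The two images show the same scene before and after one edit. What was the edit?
The transformation is: converted to grayscale.

All color is removed — every shape is now a shade of grey.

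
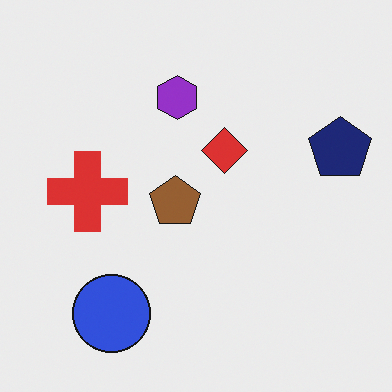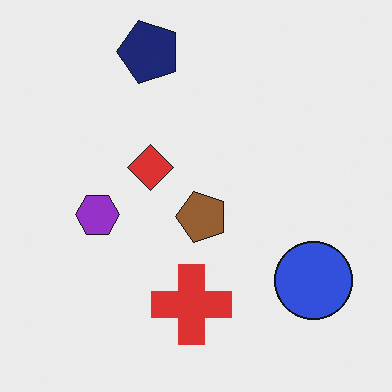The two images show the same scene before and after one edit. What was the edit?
The second image is the first rotated 90° counter-clockwise.

The navy pentagon sits in the right of the first image and the top of the second — consistent with a whole-image 90° counter-clockwise rotation.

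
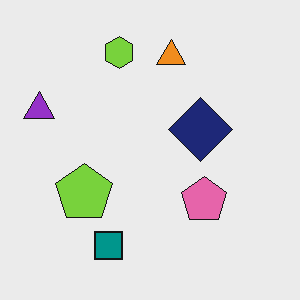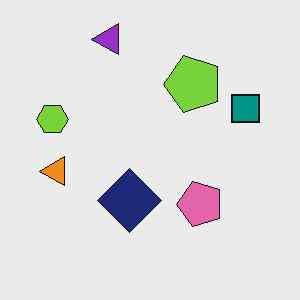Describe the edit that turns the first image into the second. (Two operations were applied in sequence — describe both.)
Transposed (reflected across the top-left ↔ bottom-right diagonal), then given moderate JPEG compression.

Shapes have swapped their row and column positions — what was in the top-right is now in the bottom-left — a diagonal reflection. Blocky 8×8 compression artifacts appear around shape edges and the flat background shows ringing — characteristic JPEG degradation.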